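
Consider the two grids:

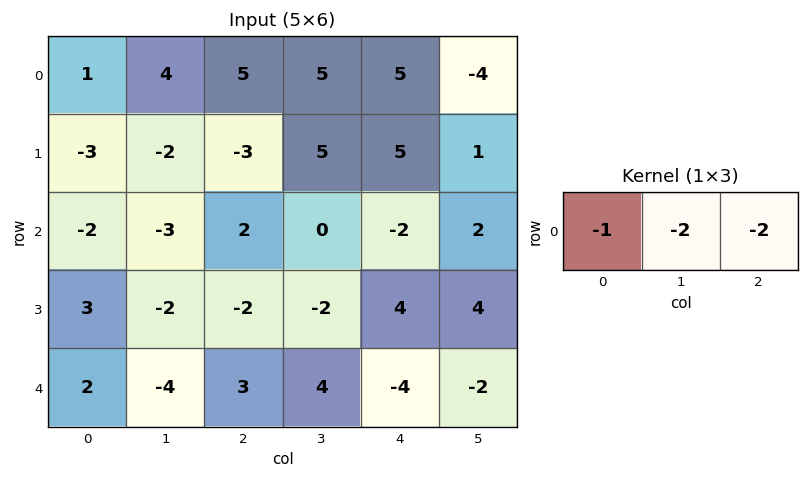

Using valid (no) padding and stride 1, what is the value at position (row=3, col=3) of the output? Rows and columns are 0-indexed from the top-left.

-14

The receptive field on the input at this output position is [-2 4 4]. Elementwise product with the kernel and sum: -2·-1 + 4·-2 + 4·-2.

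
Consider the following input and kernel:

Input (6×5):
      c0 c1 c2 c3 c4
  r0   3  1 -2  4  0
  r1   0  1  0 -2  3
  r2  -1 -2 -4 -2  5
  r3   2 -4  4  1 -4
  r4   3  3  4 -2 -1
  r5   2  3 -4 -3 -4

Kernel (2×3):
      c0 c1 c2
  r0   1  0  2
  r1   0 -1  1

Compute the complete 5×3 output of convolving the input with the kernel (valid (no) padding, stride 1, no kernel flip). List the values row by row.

-2 7 3
-2 -1 13
-1 -9 1
11 -8 -3
4 0 1

Output[0,0]: The receptive field on the input at this output position is [3 1 -2 / 0 1 0]. Elementwise product with the kernel and sum: 3·1 + -2·2 + 1·-1 + 0·1.
Output[0,1]: The receptive field on the input at this output position is [1 -2 4 / 1 0 -2]. Elementwise product with the kernel and sum: 1·1 + 4·2 + 0·-1 + -2·1.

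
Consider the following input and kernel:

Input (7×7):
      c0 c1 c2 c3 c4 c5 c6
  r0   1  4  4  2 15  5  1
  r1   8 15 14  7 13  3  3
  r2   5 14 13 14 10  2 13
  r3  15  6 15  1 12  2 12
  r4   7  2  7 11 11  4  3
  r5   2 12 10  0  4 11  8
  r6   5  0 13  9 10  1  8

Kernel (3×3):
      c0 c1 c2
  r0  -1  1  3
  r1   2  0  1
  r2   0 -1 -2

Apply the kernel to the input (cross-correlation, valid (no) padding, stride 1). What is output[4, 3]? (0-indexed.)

The receptive field on the input at this output position is [11 11 4 / 0 4 11 / 9 10 1]. Elementwise product with the kernel and sum: 11·-1 + 11·1 + 4·3 + 0·2 + 11·1 + 10·-1 + 1·-2.

11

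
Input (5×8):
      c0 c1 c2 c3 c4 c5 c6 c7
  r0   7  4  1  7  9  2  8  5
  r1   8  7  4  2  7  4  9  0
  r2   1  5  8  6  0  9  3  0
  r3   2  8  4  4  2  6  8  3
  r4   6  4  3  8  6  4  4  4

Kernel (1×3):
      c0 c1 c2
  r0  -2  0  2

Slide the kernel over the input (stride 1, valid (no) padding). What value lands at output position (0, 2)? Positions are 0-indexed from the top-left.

16

The receptive field on the input at this output position is [1 7 9]. Elementwise product with the kernel and sum: 1·-2 + 9·2.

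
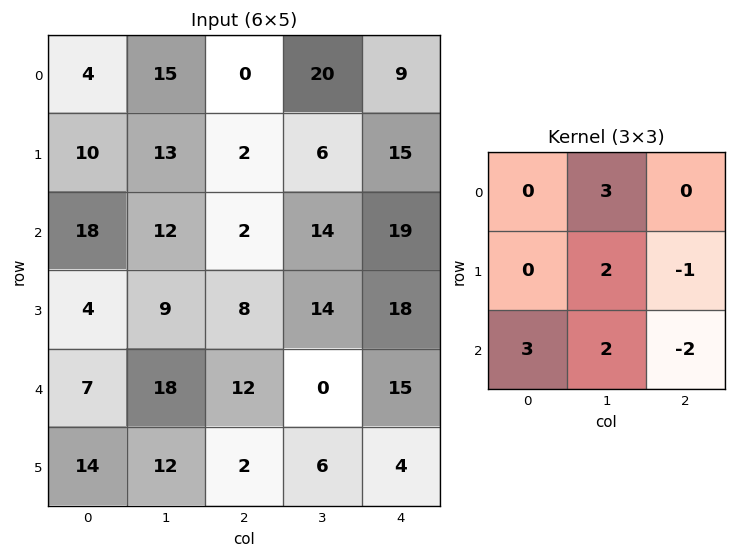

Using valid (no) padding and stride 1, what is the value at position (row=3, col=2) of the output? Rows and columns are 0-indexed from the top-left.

The receptive field on the input at this output position is [8 14 18 / 12 0 15 / 2 6 4]. Elementwise product with the kernel and sum: 14·3 + 0·2 + 15·-1 + 2·3 + 6·2 + 4·-2.

37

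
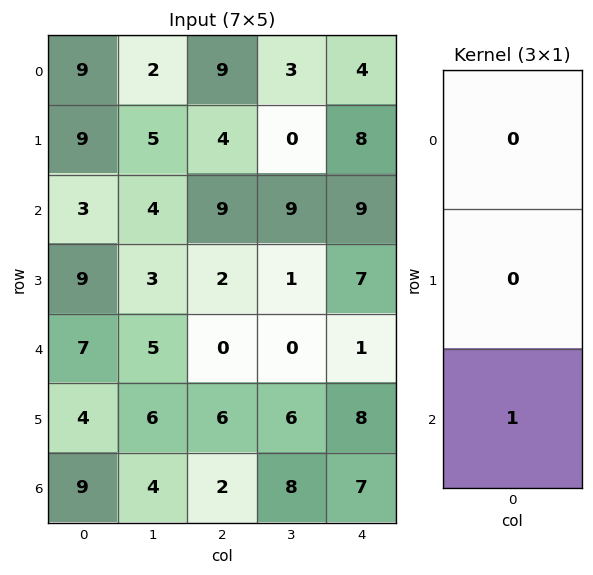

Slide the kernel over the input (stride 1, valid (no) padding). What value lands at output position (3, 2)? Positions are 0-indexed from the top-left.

The receptive field on the input at this output position is [2 / 0 / 6]. Elementwise product with the kernel and sum: 6·1.

6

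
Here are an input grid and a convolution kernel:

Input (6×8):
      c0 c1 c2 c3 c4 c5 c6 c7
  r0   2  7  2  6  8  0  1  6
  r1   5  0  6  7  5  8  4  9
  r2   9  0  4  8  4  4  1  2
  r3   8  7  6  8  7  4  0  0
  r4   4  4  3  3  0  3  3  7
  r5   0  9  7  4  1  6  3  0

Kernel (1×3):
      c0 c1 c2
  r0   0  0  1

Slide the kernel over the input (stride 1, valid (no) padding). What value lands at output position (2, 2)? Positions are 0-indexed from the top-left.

The receptive field on the input at this output position is [4 8 4]. Elementwise product with the kernel and sum: 4·1.

4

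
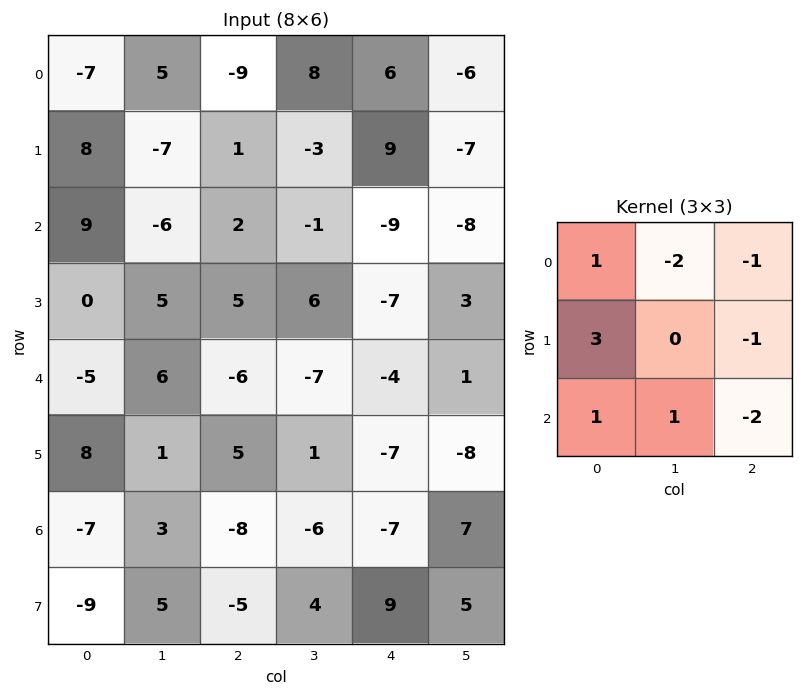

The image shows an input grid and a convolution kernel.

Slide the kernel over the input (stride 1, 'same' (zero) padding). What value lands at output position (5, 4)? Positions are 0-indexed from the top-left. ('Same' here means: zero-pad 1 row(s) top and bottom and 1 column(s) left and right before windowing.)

-16

The receptive field on the zero-padded input at this output position is [-7 -4 1 / 1 -7 -8 / -6 -7 7]. Elementwise product with the kernel and sum: -7·1 + -4·-2 + 1·-1 + 1·3 + -8·-1 + -6·1 + -7·1 + 7·-2.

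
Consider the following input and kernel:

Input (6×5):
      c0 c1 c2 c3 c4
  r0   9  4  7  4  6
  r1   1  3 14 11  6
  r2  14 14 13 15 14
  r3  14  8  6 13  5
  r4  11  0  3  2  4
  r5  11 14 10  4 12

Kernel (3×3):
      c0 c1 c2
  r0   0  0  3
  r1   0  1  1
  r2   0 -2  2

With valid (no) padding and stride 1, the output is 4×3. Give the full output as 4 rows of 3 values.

Output[0,0]: The receptive field on the input at this output position is [9 4 7 / 1 3 14 / 14 14 13]. Elementwise product with the kernel and sum: 7·3 + 3·1 + 14·1 + 14·-2 + 13·2.
Output[0,1]: The receptive field on the input at this output position is [4 7 4 / 3 14 11 / 14 13 15]. Elementwise product with the kernel and sum: 4·3 + 14·1 + 11·1 + 13·-2 + 15·2.

36 41 33
65 75 31
59 62 64
13 32 37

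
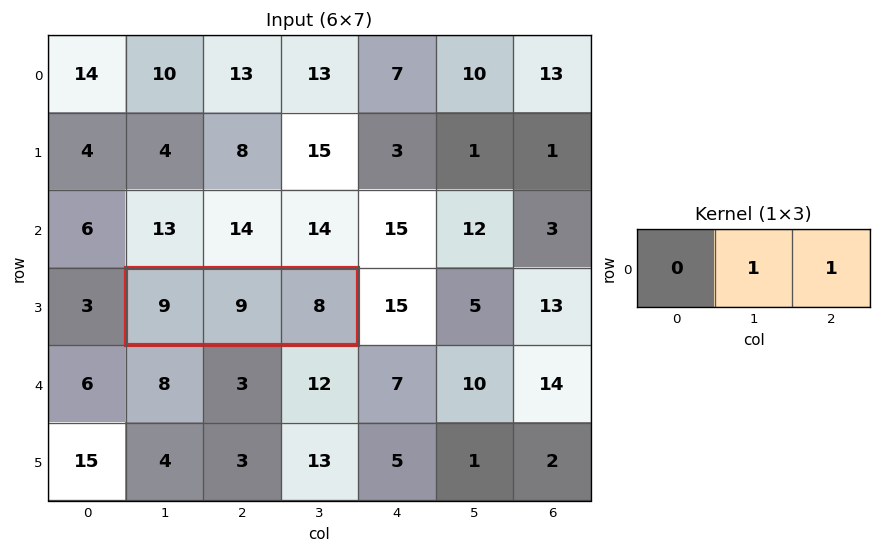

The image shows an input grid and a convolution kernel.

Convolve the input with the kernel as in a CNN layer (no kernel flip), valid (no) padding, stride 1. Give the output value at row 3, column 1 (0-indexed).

17

The receptive field on the input at this output position is [9 9 8]. Elementwise product with the kernel and sum: 9·1 + 8·1.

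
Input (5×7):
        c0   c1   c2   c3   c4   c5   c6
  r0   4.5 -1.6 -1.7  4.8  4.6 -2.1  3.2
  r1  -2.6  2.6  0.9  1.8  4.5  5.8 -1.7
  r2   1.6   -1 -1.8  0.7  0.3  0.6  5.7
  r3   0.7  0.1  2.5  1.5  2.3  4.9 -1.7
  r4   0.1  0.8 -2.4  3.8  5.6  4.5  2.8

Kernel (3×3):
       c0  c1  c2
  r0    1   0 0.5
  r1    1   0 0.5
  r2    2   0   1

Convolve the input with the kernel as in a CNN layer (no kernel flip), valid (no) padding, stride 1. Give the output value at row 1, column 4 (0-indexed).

The receptive field on the input at this output position is [4.5 5.8 -1.7 / 0.3 0.6 5.7 / 2.3 4.9 -1.7]. Elementwise product with the kernel and sum: 4.5·1 + -1.7·0.5 + 0.3·1 + 5.7·0.5 + 2.3·2 + -1.7·1.

9.7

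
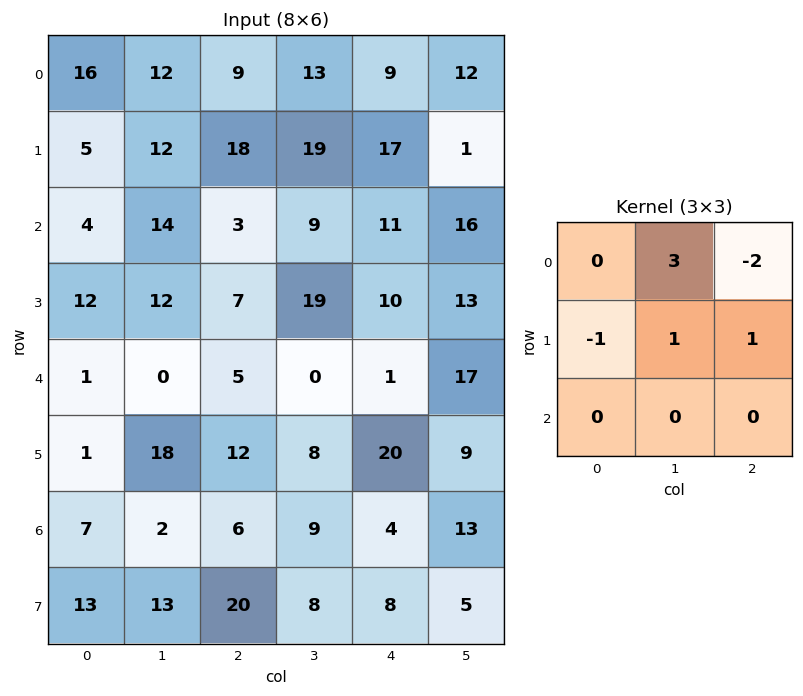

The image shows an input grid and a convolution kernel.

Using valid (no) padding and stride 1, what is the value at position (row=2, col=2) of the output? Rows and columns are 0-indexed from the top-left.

The receptive field on the input at this output position is [3 9 11 / 7 19 10 / 5 0 1]. Elementwise product with the kernel and sum: 9·3 + 11·-2 + 7·-1 + 19·1 + 10·1.

27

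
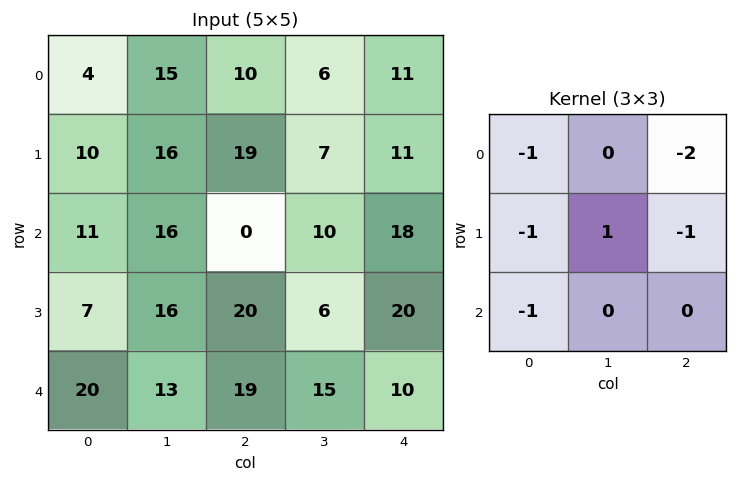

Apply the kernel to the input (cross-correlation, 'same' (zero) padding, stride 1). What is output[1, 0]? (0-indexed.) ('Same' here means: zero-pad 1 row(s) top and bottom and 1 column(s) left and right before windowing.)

The receptive field on the zero-padded input at this output position is [0 4 15 / 0 10 16 / 0 11 16]. Elementwise product with the kernel and sum: 0·-1 + 15·-2 + 0·-1 + 10·1 + 16·-1 + 0·-1.

-36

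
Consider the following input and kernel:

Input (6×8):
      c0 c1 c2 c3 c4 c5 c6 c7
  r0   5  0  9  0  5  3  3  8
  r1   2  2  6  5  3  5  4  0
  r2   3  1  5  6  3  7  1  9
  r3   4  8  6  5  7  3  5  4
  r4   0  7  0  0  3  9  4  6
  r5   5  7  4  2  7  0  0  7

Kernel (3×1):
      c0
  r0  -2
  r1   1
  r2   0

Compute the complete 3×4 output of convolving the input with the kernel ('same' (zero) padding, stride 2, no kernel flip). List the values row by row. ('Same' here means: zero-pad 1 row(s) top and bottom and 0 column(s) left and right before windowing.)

Output[0,0]: The receptive field on the zero-padded input at this output position is [0 / 5 / 2]. Elementwise product with the kernel and sum: 0·-2 + 5·1.

5 9 5 3
-1 -7 -3 -7
-8 -12 -11 -6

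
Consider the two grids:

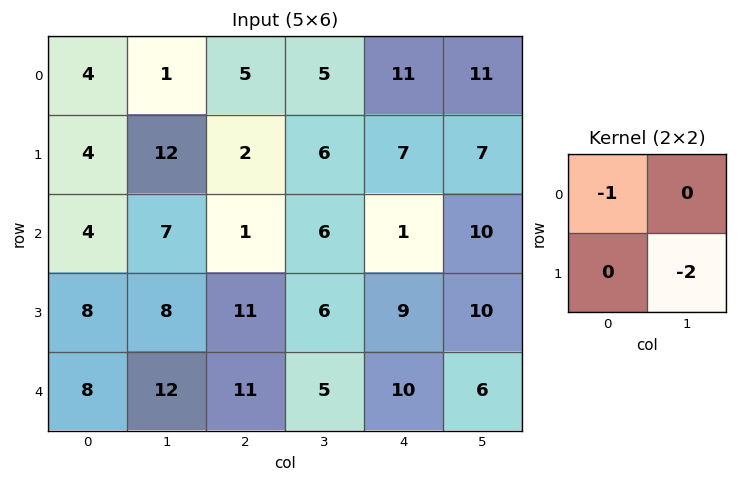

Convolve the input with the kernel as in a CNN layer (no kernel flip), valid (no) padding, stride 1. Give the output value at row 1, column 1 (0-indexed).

-14

The receptive field on the input at this output position is [12 2 / 7 1]. Elementwise product with the kernel and sum: 12·-1 + 1·-2.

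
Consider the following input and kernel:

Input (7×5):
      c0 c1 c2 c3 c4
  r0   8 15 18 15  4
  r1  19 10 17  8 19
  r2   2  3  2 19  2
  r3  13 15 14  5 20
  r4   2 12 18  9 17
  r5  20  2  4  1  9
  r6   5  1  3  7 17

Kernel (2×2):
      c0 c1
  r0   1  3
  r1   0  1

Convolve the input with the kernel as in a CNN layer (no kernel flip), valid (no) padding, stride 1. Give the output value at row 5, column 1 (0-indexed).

The receptive field on the input at this output position is [2 4 / 1 3]. Elementwise product with the kernel and sum: 2·1 + 4·3 + 3·1.

17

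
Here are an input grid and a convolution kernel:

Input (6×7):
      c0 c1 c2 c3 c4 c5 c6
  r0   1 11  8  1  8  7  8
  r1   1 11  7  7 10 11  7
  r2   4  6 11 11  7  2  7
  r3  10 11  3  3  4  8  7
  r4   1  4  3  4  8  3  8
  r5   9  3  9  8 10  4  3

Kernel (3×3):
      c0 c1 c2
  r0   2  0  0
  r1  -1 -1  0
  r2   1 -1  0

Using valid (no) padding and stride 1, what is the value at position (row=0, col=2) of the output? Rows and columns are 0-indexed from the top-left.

2

The receptive field on the input at this output position is [8 1 8 / 7 7 10 / 11 11 7]. Elementwise product with the kernel and sum: 8·2 + 7·-1 + 7·-1 + 11·1 + 11·-1.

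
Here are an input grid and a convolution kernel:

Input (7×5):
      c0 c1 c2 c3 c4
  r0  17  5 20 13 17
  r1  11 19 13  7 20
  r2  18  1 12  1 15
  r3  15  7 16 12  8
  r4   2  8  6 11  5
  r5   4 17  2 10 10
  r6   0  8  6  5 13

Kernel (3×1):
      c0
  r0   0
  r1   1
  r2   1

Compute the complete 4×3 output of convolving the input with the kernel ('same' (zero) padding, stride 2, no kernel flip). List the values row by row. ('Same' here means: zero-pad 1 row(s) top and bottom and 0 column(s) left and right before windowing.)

Output[0,0]: The receptive field on the zero-padded input at this output position is [0 / 17 / 11]. Elementwise product with the kernel and sum: 17·1 + 11·1.
Output[0,1]: The receptive field on the zero-padded input at this output position is [0 / 20 / 13]. Elementwise product with the kernel and sum: 20·1 + 13·1.

28 33 37
33 28 23
6 8 15
0 6 13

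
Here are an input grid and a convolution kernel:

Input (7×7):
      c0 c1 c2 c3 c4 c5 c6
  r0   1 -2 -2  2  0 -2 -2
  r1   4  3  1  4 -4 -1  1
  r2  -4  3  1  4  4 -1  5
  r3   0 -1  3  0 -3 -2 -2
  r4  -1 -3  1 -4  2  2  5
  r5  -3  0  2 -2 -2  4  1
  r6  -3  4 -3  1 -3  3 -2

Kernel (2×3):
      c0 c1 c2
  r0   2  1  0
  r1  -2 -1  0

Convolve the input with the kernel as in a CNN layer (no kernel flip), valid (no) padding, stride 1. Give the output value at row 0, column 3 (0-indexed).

0

The receptive field on the input at this output position is [2 0 -2 / 4 -4 -1]. Elementwise product with the kernel and sum: 2·2 + 0·1 + 4·-2 + -4·-1.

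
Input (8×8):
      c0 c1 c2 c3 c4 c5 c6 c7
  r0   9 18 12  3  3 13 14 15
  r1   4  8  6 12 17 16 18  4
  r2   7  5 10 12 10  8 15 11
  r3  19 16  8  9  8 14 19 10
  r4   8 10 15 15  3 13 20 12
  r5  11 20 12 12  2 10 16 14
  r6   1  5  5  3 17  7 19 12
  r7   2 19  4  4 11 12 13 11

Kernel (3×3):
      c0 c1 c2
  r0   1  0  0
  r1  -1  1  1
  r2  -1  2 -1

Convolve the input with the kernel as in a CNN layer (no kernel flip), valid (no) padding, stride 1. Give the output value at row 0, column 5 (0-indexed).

The receptive field on the input at this output position is [13 14 15 / 16 18 4 / 8 15 11]. Elementwise product with the kernel and sum: 13·1 + 16·-1 + 18·1 + 4·1 + 8·-1 + 15·2 + 11·-1.

30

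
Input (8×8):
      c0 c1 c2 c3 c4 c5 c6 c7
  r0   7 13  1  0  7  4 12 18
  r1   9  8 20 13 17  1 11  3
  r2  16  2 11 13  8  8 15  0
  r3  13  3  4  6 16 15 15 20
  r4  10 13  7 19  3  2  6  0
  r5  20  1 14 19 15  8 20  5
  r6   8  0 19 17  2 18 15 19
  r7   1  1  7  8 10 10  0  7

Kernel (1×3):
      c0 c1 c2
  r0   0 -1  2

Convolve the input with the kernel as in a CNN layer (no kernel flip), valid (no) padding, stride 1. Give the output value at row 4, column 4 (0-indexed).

10

The receptive field on the input at this output position is [3 2 6]. Elementwise product with the kernel and sum: 2·-1 + 6·2.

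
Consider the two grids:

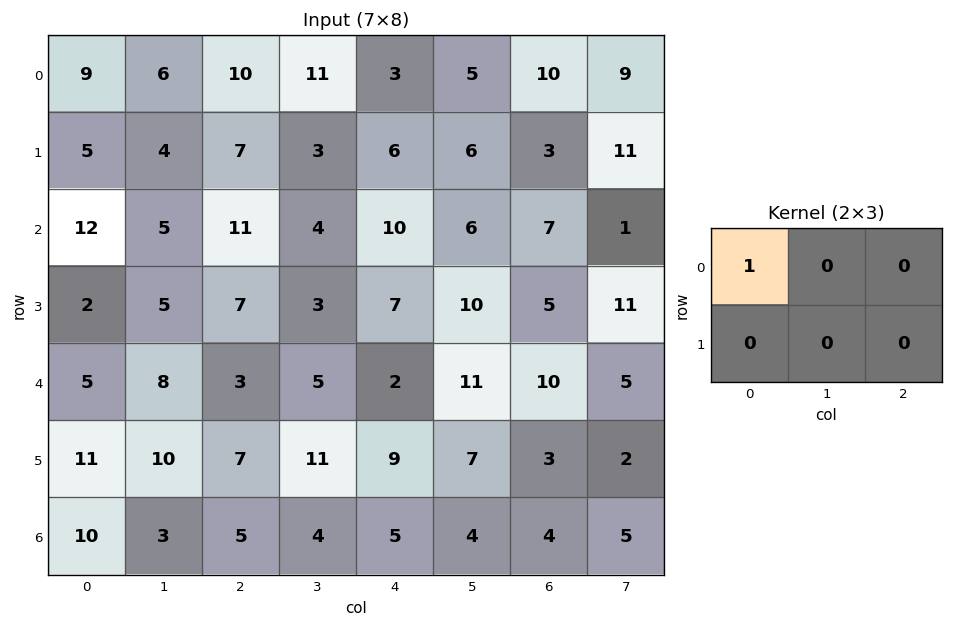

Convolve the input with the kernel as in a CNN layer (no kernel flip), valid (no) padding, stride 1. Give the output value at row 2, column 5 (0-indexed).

6

The receptive field on the input at this output position is [6 7 1 / 10 5 11]. Elementwise product with the kernel and sum: 6·1.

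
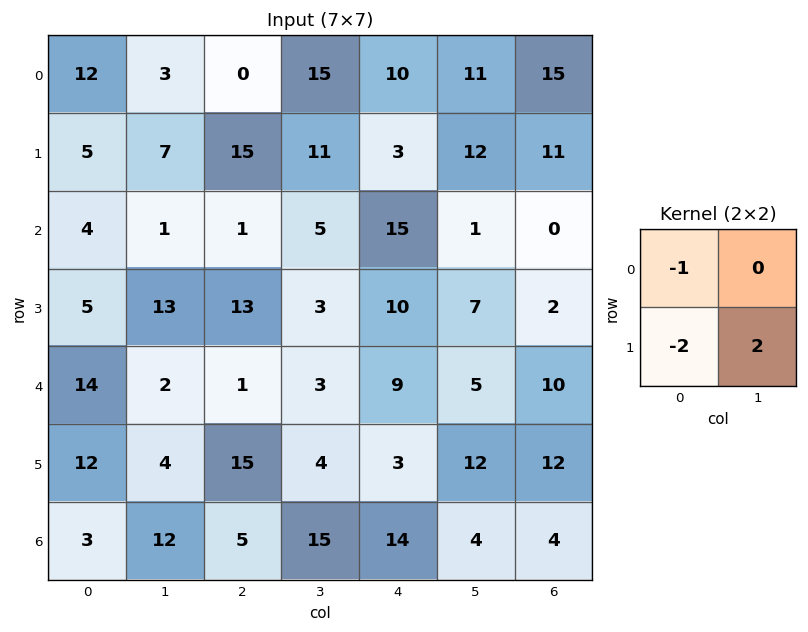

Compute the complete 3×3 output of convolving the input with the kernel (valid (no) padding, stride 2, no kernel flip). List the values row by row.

Output[0,0]: The receptive field on the input at this output position is [12 3 / 5 7]. Elementwise product with the kernel and sum: 12·-1 + 5·-2 + 7·2.
Output[0,1]: The receptive field on the input at this output position is [0 15 / 15 11]. Elementwise product with the kernel and sum: 0·-1 + 15·-2 + 11·2.

-8 -8 8
12 -21 -21
-30 -23 9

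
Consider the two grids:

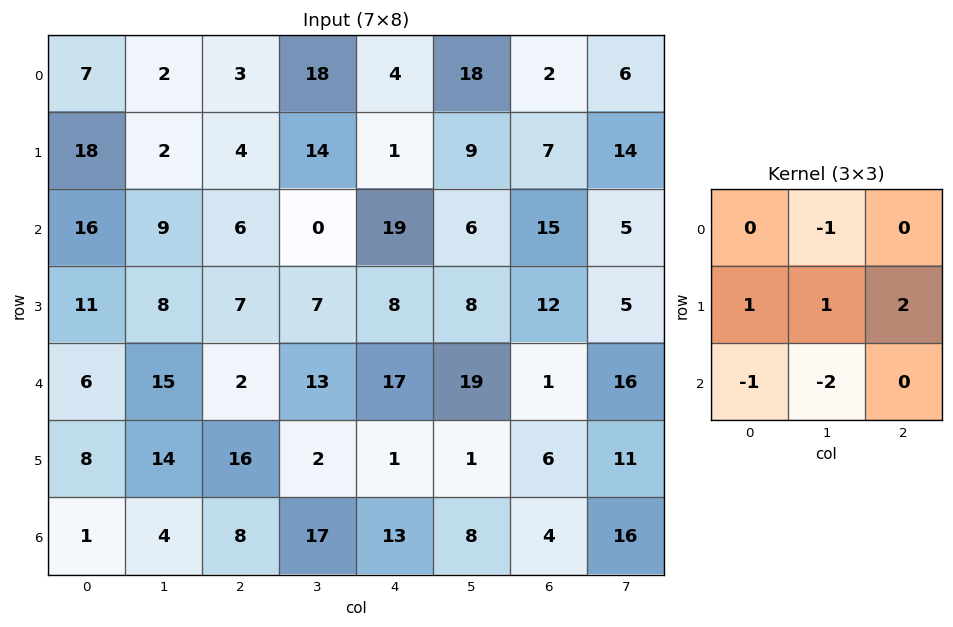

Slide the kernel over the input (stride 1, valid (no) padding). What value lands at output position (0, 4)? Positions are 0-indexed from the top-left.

-25

The receptive field on the input at this output position is [4 18 2 / 1 9 7 / 19 6 15]. Elementwise product with the kernel and sum: 18·-1 + 1·1 + 9·1 + 7·2 + 19·-1 + 6·-2.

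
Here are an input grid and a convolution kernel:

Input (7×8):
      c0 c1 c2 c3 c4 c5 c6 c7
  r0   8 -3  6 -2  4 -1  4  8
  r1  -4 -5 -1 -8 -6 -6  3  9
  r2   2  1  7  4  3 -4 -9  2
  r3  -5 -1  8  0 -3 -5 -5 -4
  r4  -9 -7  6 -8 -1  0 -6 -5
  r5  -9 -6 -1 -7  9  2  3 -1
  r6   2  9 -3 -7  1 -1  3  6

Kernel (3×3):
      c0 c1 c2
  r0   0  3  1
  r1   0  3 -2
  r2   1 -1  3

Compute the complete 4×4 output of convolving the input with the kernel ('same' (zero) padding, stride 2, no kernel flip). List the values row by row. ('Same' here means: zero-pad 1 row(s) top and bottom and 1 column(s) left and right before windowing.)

Output[0,0]: The receptive field on the zero-padded input at this output position is [0 0 0 / 0 8 -3 / 0 -4 -5]. Elementwise product with the kernel and sum: 0·3 + 0·1 + 8·3 + -3·-2 + 0·1 + -4·-1 + -5·3.
Output[0,1]: The receptive field on the zero-padded input at this output position is [0 0 0 / -3 6 -2 / -5 -1 -8]. Elementwise product with the kernel and sum: 0·3 + 0·1 + 6·3 + -2·-2 + -5·1 + -1·-1 + -8·3.

19 -6 -6 14
-11 -7 -19 -25
-38 32 -27 -31
-45 -5 34 5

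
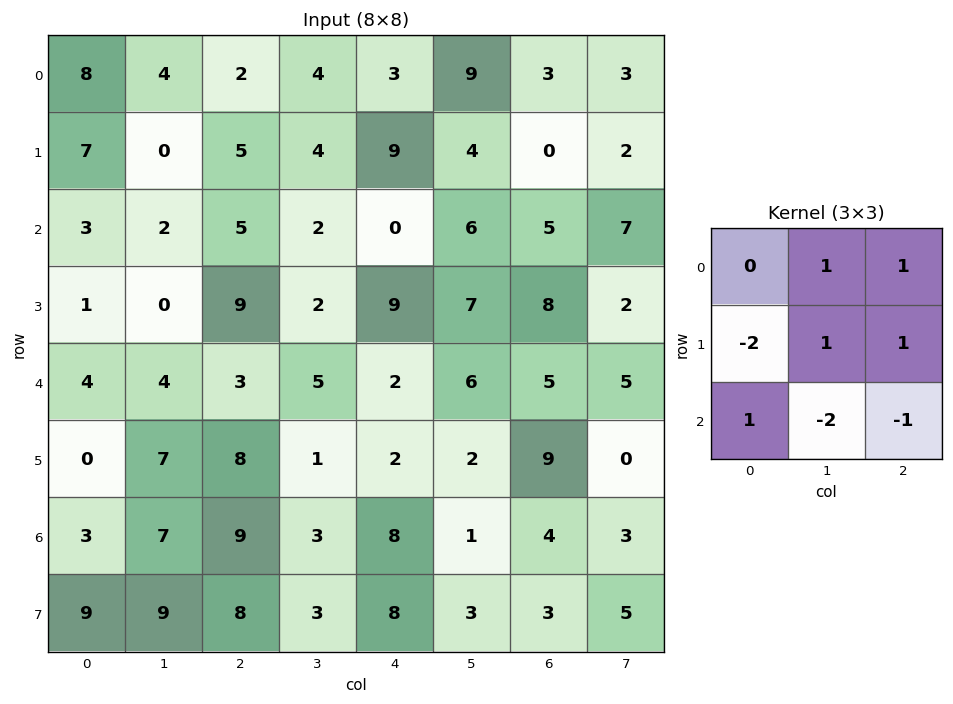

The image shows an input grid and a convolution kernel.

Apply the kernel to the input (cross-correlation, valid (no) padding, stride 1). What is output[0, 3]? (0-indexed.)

The receptive field on the input at this output position is [4 3 9 / 4 9 4 / 2 0 6]. Elementwise product with the kernel and sum: 3·1 + 9·1 + 4·-2 + 9·1 + 4·1 + 2·1 + 0·-2 + 6·-1.

13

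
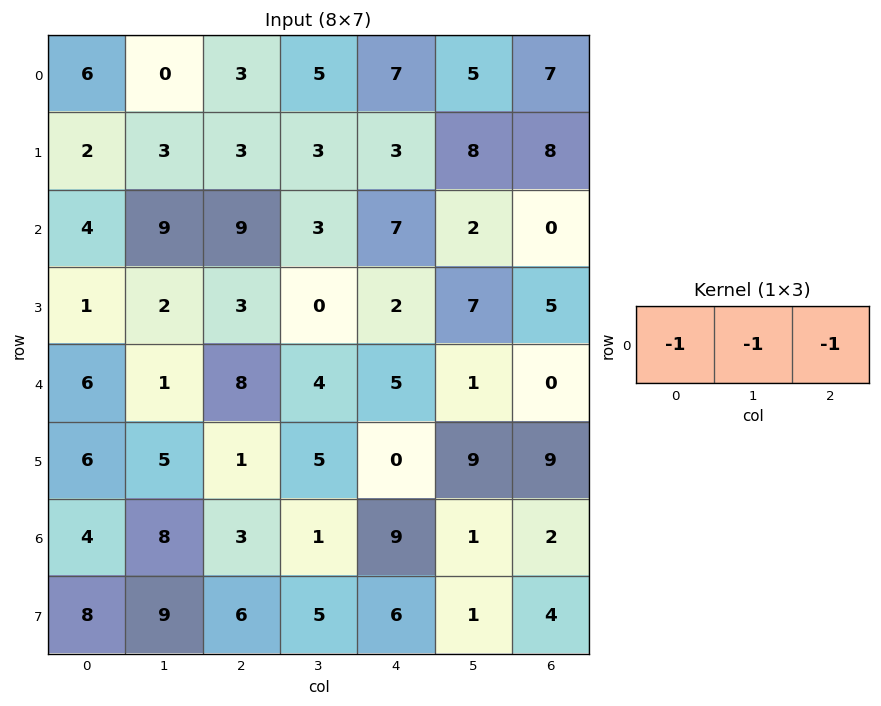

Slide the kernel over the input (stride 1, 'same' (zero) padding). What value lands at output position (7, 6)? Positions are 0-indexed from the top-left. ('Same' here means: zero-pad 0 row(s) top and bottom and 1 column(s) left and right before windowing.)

-5

The receptive field on the zero-padded input at this output position is [1 4 0]. Elementwise product with the kernel and sum: 1·-1 + 4·-1 + 0·-1.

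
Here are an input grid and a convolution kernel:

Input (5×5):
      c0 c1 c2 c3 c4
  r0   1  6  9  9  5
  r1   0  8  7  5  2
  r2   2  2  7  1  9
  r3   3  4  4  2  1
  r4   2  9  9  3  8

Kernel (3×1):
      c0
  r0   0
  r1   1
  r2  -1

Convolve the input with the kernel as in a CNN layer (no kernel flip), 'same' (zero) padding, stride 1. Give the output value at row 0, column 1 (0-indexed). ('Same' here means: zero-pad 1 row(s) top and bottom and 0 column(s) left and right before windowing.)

The receptive field on the zero-padded input at this output position is [0 / 6 / 8]. Elementwise product with the kernel and sum: 6·1 + 8·-1.

-2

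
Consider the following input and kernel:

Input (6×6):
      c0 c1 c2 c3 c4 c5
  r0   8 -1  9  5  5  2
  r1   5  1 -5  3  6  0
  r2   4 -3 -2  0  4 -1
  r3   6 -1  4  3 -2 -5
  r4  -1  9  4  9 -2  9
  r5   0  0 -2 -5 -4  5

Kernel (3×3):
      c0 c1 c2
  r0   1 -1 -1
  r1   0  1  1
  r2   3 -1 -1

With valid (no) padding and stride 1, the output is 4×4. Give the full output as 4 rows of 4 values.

13 -24 -2 1
19 -9 1 16
-4 20 0 10
18 12 13 1

Output[0,0]: The receptive field on the input at this output position is [8 -1 9 / 5 1 -5 / 4 -3 -2]. Elementwise product with the kernel and sum: 8·1 + -1·-1 + 9·-1 + 1·1 + -5·1 + 4·3 + -3·-1 + -2·-1.
Output[0,1]: The receptive field on the input at this output position is [-1 9 5 / 1 -5 3 / -3 -2 0]. Elementwise product with the kernel and sum: -1·1 + 9·-1 + 5·-1 + -5·1 + 3·1 + -3·3 + -2·-1 + 0·-1.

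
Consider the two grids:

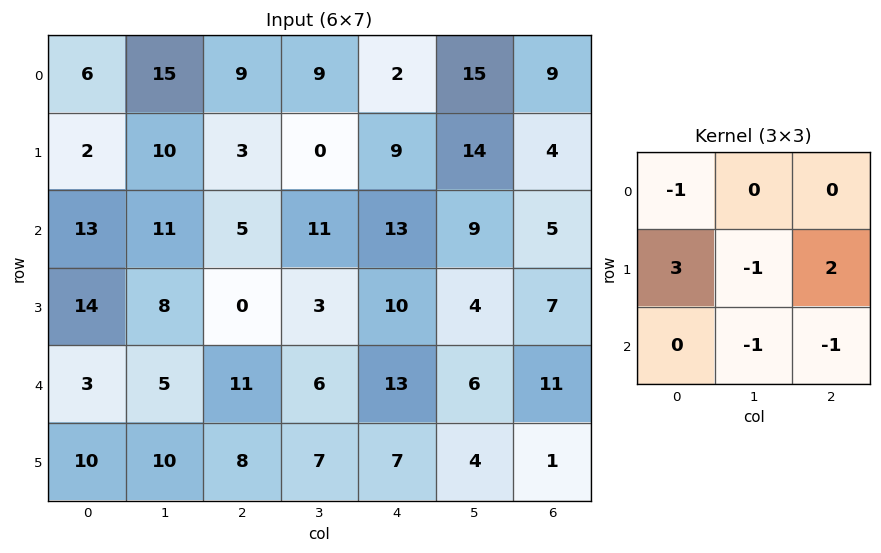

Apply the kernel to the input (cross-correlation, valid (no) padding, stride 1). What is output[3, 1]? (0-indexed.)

-7

The receptive field on the input at this output position is [8 0 3 / 5 11 6 / 10 8 7]. Elementwise product with the kernel and sum: 8·-1 + 5·3 + 11·-1 + 6·2 + 8·-1 + 7·-1.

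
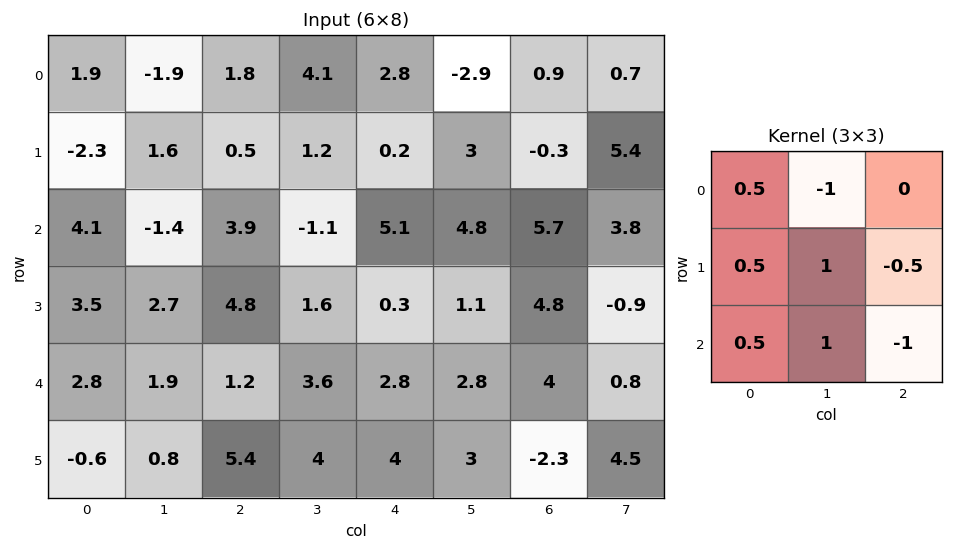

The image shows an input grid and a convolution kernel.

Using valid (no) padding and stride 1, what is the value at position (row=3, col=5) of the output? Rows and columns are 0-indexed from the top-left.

The receptive field on the input at this output position is [1.1 4.8 -0.9 / 2.8 4 0.8 / 3 -2.3 4.5]. Elementwise product with the kernel and sum: 1.1·0.5 + 4.8·-1 + 2.8·0.5 + 4·1 + 0.8·-0.5 + 3·0.5 + -2.3·1 + 4.5·-1.

-4.55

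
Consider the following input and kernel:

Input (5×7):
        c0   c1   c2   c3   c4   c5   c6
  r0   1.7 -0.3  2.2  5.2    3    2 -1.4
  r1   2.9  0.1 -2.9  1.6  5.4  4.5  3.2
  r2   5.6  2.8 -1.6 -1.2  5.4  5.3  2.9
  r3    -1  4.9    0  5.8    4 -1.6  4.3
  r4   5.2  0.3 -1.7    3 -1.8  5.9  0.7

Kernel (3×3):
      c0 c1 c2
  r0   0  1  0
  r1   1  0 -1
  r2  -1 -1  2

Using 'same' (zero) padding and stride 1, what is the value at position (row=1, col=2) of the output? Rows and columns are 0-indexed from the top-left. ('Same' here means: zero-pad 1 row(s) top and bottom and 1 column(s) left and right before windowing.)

The receptive field on the zero-padded input at this output position is [-0.3 2.2 5.2 / 0.1 -2.9 1.6 / 2.8 -1.6 -1.2]. Elementwise product with the kernel and sum: 2.2·1 + 0.1·1 + 1.6·-1 + 2.8·-1 + -1.6·-1 + -1.2·2.

-2.9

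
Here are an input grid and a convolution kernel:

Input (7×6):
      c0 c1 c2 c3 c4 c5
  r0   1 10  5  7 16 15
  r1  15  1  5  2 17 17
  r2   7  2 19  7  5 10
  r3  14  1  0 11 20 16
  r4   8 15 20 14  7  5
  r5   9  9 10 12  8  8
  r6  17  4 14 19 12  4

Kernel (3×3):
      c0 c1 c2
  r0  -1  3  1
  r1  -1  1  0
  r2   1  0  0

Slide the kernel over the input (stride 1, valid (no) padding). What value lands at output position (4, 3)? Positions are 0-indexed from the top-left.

27

The receptive field on the input at this output position is [14 7 5 / 12 8 8 / 19 12 4]. Elementwise product with the kernel and sum: 14·-1 + 7·3 + 5·1 + 12·-1 + 8·1 + 19·1.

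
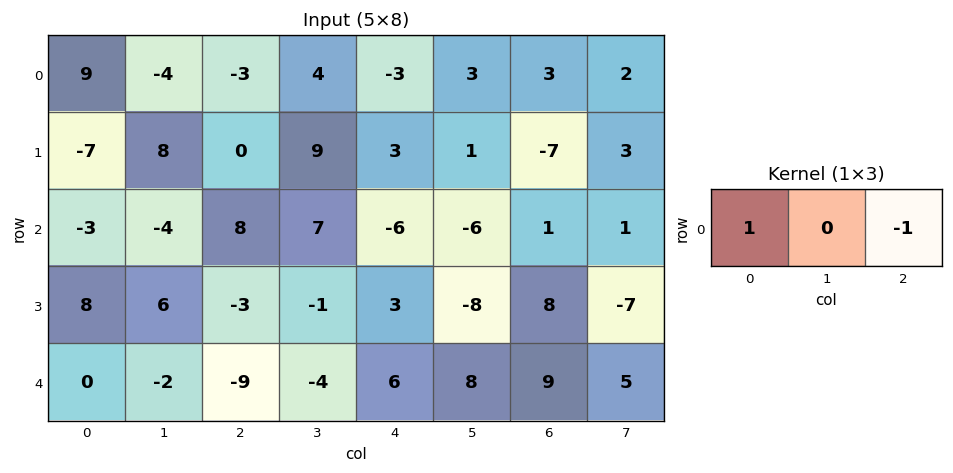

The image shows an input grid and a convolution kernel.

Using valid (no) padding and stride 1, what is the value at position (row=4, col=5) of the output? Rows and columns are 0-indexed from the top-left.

The receptive field on the input at this output position is [8 9 5]. Elementwise product with the kernel and sum: 8·1 + 5·-1.

3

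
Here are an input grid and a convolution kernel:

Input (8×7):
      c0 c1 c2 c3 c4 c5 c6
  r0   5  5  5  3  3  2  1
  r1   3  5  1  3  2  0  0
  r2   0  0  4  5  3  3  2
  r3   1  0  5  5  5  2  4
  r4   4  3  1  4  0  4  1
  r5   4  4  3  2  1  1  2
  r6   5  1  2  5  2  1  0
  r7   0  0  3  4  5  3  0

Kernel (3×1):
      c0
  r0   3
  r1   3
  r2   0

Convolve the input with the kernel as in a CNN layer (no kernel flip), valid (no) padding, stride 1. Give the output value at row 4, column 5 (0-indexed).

The receptive field on the input at this output position is [4 / 1 / 1]. Elementwise product with the kernel and sum: 4·3 + 1·3.

15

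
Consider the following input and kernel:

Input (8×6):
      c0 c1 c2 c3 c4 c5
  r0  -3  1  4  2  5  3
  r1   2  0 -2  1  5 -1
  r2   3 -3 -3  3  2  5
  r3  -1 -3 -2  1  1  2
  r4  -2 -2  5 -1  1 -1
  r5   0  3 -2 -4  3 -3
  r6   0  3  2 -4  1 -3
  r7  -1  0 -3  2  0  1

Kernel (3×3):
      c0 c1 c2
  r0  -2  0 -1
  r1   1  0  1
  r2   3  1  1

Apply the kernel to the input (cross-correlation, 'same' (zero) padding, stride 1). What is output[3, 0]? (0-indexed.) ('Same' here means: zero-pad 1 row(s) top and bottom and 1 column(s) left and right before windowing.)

-4

The receptive field on the zero-padded input at this output position is [0 3 -3 / 0 -1 -3 / 0 -2 -2]. Elementwise product with the kernel and sum: 0·-2 + -3·-1 + 0·1 + -3·1 + 0·3 + -2·1 + -2·1.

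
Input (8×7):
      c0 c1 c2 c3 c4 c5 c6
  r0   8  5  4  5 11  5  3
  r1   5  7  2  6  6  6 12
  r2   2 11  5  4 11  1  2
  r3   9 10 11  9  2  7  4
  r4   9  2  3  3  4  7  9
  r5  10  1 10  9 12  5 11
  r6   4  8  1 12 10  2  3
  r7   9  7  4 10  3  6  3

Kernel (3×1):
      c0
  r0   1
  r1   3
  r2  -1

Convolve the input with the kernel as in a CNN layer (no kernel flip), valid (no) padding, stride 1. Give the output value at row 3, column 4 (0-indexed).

The receptive field on the input at this output position is [2 / 4 / 12]. Elementwise product with the kernel and sum: 2·1 + 4·3 + 12·-1.

2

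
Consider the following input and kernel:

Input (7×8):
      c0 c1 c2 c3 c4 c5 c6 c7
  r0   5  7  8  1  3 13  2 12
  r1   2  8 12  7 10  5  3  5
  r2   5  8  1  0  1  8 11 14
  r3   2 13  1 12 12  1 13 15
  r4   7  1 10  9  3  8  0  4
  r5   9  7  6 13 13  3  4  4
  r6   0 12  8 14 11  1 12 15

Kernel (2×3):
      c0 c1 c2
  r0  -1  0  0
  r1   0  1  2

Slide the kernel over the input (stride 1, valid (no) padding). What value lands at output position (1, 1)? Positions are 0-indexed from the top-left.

-7

The receptive field on the input at this output position is [8 12 7 / 8 1 0]. Elementwise product with the kernel and sum: 8·-1 + 1·1 + 0·2.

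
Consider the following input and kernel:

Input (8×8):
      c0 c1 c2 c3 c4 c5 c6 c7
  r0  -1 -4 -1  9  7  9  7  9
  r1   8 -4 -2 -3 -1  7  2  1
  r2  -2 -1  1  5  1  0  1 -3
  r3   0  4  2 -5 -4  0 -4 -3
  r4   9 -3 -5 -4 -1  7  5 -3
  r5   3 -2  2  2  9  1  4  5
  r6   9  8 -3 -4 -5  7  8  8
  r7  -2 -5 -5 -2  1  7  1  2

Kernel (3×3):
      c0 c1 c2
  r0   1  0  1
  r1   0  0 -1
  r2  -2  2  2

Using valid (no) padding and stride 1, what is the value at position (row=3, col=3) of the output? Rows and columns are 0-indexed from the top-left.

The receptive field on the input at this output position is [-5 -4 0 / -4 -1 7 / 2 9 1]. Elementwise product with the kernel and sum: -5·1 + 0·1 + 7·-1 + 2·-2 + 9·2 + 1·2.

4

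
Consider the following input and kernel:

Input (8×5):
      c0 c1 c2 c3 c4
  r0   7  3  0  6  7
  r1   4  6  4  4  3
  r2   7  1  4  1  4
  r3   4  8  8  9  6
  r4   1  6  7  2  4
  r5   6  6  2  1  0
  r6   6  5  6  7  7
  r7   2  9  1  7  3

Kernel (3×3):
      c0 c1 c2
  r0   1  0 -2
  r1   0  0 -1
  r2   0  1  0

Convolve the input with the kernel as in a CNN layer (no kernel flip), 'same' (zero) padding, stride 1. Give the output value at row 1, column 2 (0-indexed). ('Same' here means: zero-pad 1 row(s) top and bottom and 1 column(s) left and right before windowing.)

-9

The receptive field on the zero-padded input at this output position is [3 0 6 / 6 4 4 / 1 4 1]. Elementwise product with the kernel and sum: 3·1 + 6·-2 + 4·-1 + 4·1.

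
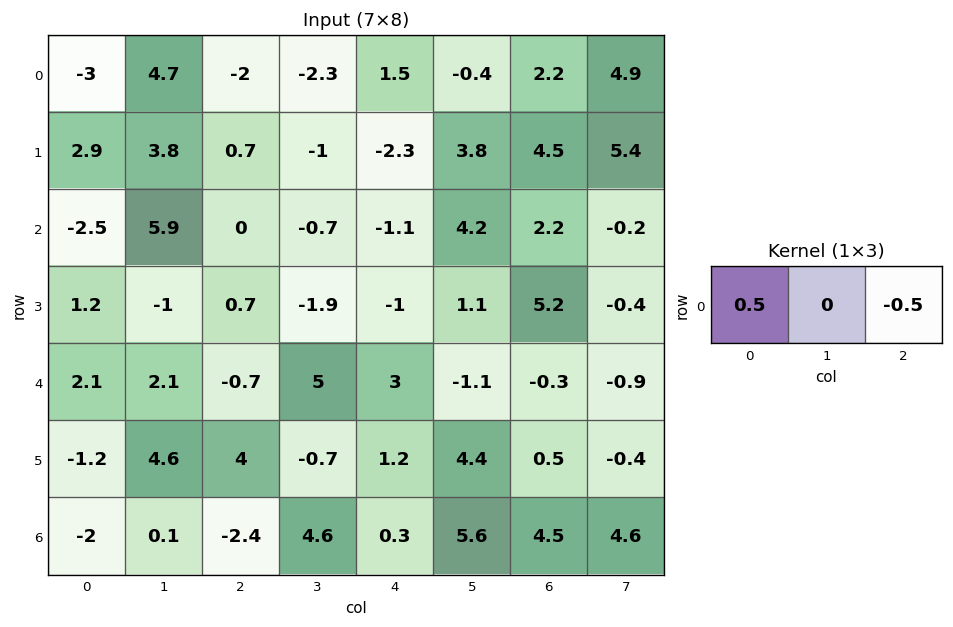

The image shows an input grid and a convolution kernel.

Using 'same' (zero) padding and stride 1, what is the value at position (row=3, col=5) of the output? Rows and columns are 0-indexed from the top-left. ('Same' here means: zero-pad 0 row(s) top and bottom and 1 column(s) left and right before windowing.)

-3.1

The receptive field on the zero-padded input at this output position is [-1 1.1 5.2]. Elementwise product with the kernel and sum: -1·0.5 + 5.2·-0.5.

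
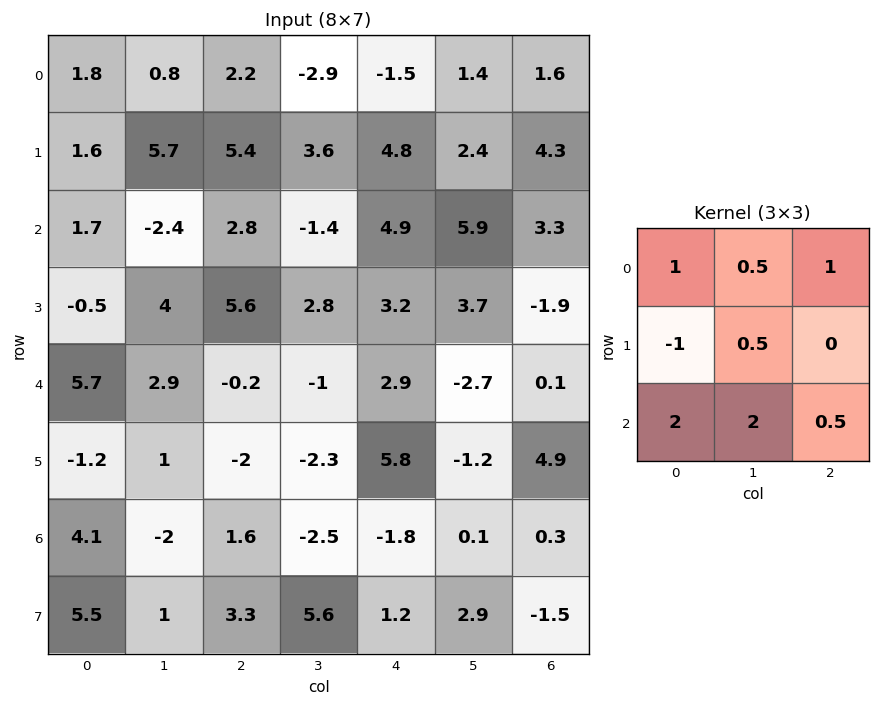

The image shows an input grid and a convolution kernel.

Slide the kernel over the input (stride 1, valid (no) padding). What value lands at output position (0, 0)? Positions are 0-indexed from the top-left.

The receptive field on the input at this output position is [1.8 0.8 2.2 / 1.6 5.7 5.4 / 1.7 -2.4 2.8]. Elementwise product with the kernel and sum: 1.8·1 + 0.8·0.5 + 2.2·1 + 1.6·-1 + 5.7·0.5 + 1.7·2 + -2.4·2 + 2.8·0.5.

5.65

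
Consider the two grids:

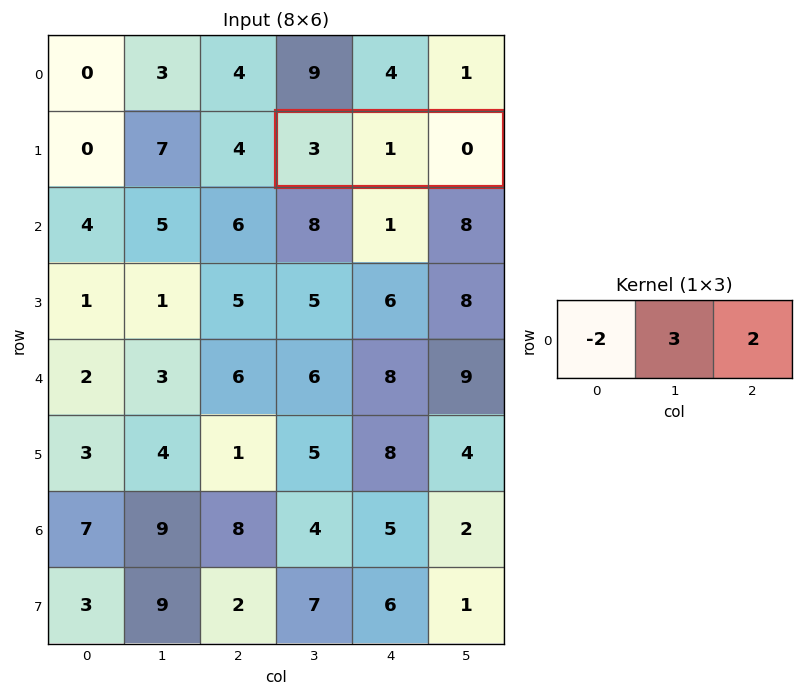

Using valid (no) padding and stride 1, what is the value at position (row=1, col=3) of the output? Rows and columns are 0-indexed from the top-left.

The receptive field on the input at this output position is [3 1 0]. Elementwise product with the kernel and sum: 3·-2 + 1·3 + 0·2.

-3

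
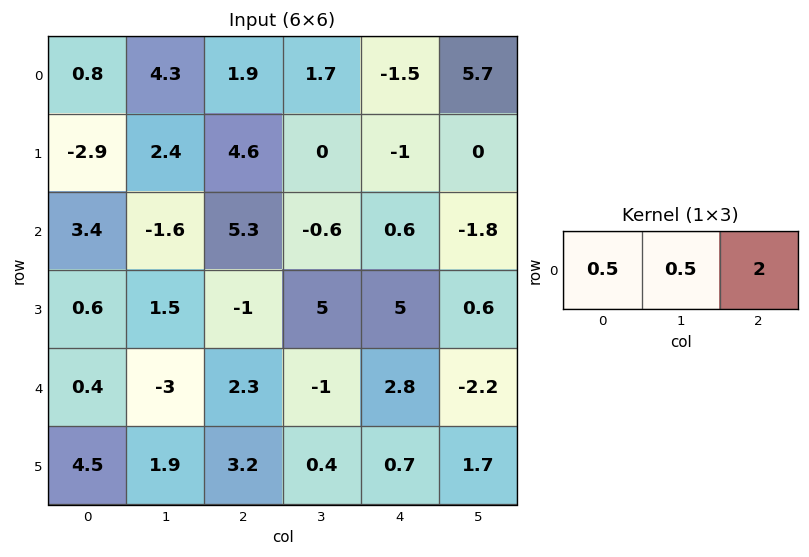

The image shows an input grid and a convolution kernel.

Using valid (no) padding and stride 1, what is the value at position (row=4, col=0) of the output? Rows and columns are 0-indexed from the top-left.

3.3

The receptive field on the input at this output position is [0.4 -3 2.3]. Elementwise product with the kernel and sum: 0.4·0.5 + -3·0.5 + 2.3·2.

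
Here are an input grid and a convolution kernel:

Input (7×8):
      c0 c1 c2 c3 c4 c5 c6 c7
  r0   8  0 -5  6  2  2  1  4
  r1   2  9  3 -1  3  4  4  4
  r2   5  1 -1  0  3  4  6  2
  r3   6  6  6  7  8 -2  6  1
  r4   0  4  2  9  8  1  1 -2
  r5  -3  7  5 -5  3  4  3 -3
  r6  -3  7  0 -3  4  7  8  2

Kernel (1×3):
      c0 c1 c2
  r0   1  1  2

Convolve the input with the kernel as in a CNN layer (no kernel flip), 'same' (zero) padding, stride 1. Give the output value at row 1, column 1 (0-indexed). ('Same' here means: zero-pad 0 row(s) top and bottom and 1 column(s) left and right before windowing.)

The receptive field on the zero-padded input at this output position is [2 9 3]. Elementwise product with the kernel and sum: 2·1 + 9·1 + 3·2.

17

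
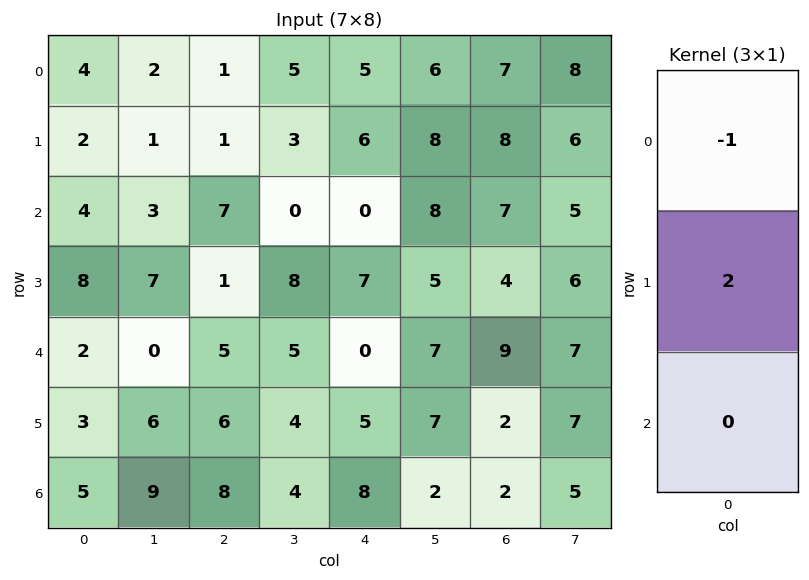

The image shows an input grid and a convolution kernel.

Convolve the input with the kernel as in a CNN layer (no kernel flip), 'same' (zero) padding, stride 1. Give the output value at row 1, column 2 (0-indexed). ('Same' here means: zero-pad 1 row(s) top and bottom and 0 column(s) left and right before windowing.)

The receptive field on the zero-padded input at this output position is [1 / 1 / 7]. Elementwise product with the kernel and sum: 1·-1 + 1·2.

1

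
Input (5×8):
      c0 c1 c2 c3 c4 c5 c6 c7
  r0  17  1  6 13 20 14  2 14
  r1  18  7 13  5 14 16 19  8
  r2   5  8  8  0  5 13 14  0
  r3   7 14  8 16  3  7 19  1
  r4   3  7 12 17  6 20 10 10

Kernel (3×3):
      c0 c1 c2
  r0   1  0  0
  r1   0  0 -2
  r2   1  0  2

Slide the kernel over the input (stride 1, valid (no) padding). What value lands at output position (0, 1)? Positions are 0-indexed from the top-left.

The receptive field on the input at this output position is [1 6 13 / 7 13 5 / 8 8 0]. Elementwise product with the kernel and sum: 1·1 + 5·-2 + 8·1 + 0·2.

-1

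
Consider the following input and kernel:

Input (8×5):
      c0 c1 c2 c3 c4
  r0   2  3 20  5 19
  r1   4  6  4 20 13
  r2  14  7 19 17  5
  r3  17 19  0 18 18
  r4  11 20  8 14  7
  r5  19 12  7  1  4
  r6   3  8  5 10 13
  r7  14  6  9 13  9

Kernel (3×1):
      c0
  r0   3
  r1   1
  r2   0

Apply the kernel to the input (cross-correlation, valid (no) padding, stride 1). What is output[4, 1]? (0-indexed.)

The receptive field on the input at this output position is [20 / 12 / 8]. Elementwise product with the kernel and sum: 20·3 + 12·1.

72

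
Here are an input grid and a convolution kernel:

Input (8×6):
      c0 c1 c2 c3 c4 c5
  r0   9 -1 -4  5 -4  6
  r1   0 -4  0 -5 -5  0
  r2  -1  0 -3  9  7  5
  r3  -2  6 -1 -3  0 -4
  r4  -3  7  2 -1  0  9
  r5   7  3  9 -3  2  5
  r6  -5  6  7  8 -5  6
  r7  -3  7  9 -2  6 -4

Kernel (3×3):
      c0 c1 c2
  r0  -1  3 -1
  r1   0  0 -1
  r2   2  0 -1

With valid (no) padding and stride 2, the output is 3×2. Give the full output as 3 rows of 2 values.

-7 15
-3 27
-4 12

Output[0,0]: The receptive field on the input at this output position is [9 -1 -4 / 0 -4 0 / -1 0 -3]. Elementwise product with the kernel and sum: 9·-1 + -1·3 + -4·-1 + 0·-1 + -1·2 + -3·-1.
Output[0,1]: The receptive field on the input at this output position is [-4 5 -4 / 0 -5 -5 / -3 9 7]. Elementwise product with the kernel and sum: -4·-1 + 5·3 + -4·-1 + -5·-1 + -3·2 + 7·-1.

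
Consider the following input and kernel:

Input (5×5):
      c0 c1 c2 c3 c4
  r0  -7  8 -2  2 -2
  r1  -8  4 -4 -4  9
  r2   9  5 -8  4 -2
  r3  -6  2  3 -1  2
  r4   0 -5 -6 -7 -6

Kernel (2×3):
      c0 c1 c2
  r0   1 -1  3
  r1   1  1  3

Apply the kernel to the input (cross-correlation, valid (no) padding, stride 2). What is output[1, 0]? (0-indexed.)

-15

The receptive field on the input at this output position is [9 5 -8 / -6 2 3]. Elementwise product with the kernel and sum: 9·1 + 5·-1 + -8·3 + -6·1 + 2·1 + 3·3.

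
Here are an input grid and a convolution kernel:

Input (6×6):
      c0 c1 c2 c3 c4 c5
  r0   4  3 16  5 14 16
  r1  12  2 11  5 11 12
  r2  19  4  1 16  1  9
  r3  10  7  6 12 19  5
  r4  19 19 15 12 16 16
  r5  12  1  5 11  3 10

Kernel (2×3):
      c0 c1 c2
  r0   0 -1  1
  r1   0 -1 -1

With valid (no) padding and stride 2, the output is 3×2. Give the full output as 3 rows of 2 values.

Output[0,0]: The receptive field on the input at this output position is [4 3 16 / 12 2 11]. Elementwise product with the kernel and sum: 3·-1 + 16·1 + 2·-1 + 11·-1.

0 -7
-16 -46
-10 -10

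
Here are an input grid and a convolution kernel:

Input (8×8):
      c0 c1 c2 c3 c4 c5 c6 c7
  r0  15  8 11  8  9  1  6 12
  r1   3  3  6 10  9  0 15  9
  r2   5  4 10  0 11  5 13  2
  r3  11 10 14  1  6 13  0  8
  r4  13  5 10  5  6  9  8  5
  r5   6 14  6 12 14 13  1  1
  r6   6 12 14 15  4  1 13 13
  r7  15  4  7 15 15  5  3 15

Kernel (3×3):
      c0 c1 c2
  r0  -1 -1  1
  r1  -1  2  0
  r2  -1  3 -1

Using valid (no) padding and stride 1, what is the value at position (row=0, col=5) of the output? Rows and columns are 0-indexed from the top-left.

The receptive field on the input at this output position is [1 6 12 / 0 15 9 / 5 13 2]. Elementwise product with the kernel and sum: 1·-1 + 6·-1 + 12·1 + 0·-1 + 15·2 + 5·-1 + 13·3 + 2·-1.

67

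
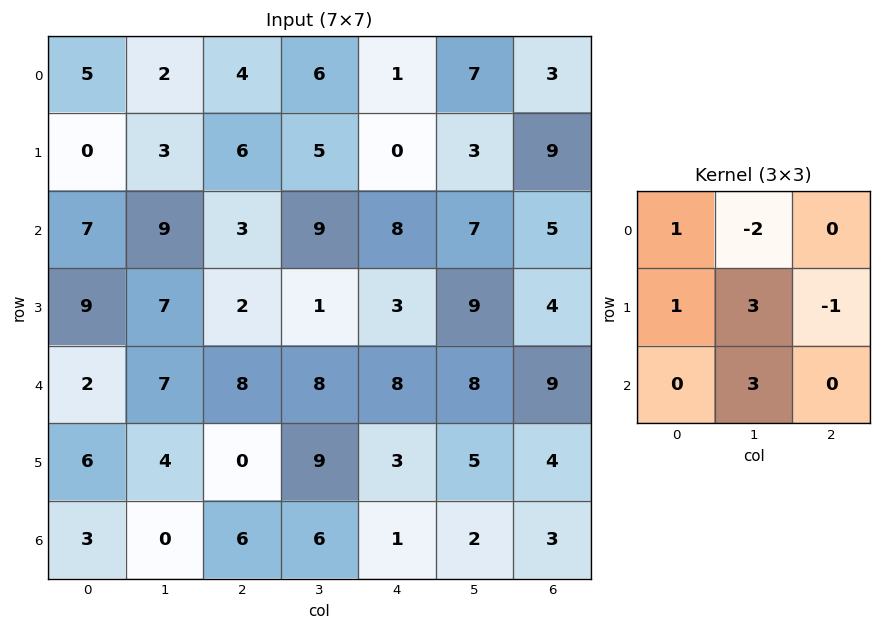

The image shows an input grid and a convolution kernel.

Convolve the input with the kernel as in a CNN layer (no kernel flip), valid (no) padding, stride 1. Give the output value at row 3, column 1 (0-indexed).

The receptive field on the input at this output position is [7 2 1 / 7 8 8 / 4 0 9]. Elementwise product with the kernel and sum: 7·1 + 2·-2 + 7·1 + 8·3 + 8·-1 + 0·3.

26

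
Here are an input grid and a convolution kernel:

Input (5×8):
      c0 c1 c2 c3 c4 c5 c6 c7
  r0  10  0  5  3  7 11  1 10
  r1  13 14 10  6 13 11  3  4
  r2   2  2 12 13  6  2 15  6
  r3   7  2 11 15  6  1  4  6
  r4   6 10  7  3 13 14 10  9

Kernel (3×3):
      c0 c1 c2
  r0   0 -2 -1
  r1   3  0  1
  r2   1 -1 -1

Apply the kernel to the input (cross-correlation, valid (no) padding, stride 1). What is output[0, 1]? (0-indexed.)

12

The receptive field on the input at this output position is [0 5 3 / 14 10 6 / 2 12 13]. Elementwise product with the kernel and sum: 5·-2 + 3·-1 + 14·3 + 6·1 + 2·1 + 12·-1 + 13·-1.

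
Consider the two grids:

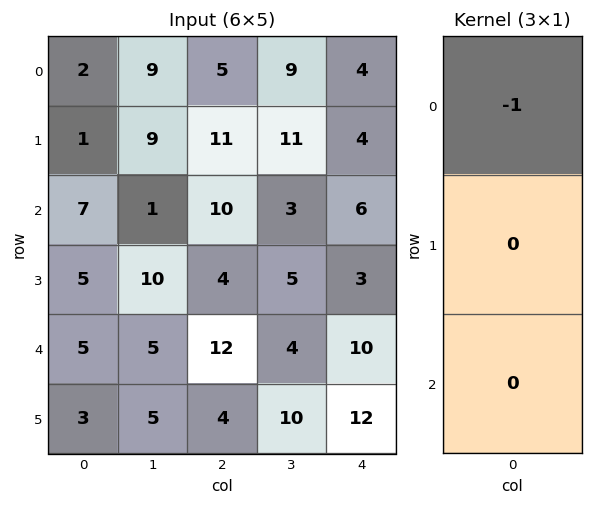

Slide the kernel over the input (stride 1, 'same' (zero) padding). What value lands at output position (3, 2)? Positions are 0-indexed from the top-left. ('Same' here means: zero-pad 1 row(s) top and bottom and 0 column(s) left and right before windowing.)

The receptive field on the zero-padded input at this output position is [10 / 4 / 12]. Elementwise product with the kernel and sum: 10·-1.

-10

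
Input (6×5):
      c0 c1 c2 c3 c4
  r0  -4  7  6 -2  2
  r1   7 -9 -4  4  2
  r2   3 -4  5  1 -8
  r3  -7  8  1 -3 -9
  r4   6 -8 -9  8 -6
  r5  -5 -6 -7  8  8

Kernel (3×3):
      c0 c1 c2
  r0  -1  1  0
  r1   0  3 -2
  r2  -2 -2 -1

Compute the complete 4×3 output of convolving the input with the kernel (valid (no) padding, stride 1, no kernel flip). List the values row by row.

-11 -24 -4
-41 3 40
28 44 13
38 -32 22

Output[0,0]: The receptive field on the input at this output position is [-4 7 6 / 7 -9 -4 / 3 -4 5]. Elementwise product with the kernel and sum: -4·-1 + 7·1 + -9·3 + -4·-2 + 3·-2 + -4·-2 + 5·-1.
Output[0,1]: The receptive field on the input at this output position is [7 6 -2 / -9 -4 4 / -4 5 1]. Elementwise product with the kernel and sum: 7·-1 + 6·1 + -4·3 + 4·-2 + -4·-2 + 5·-2 + 1·-1.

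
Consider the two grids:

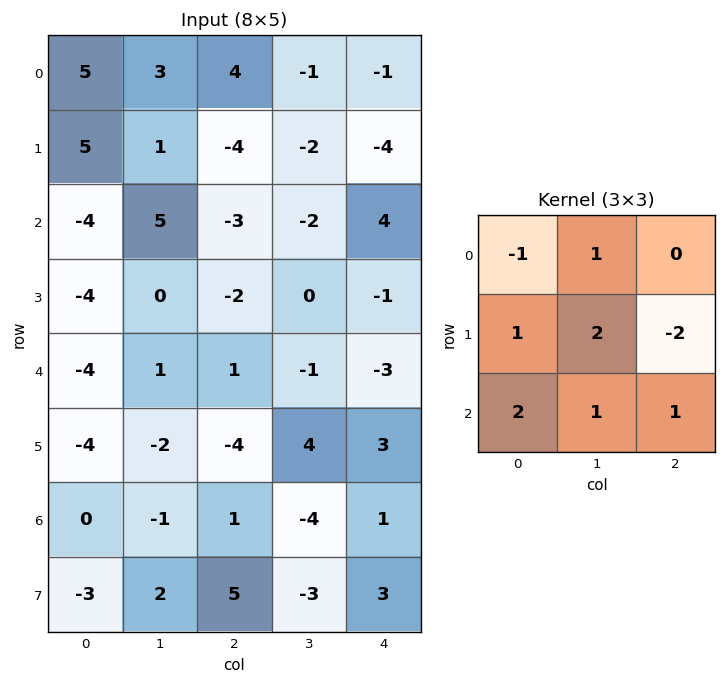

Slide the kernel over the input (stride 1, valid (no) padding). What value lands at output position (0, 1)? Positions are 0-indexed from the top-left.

The receptive field on the input at this output position is [3 4 -1 / 1 -4 -2 / 5 -3 -2]. Elementwise product with the kernel and sum: 3·-1 + 4·1 + 1·1 + -4·2 + -2·-2 + 5·2 + -3·1 + -2·1.

3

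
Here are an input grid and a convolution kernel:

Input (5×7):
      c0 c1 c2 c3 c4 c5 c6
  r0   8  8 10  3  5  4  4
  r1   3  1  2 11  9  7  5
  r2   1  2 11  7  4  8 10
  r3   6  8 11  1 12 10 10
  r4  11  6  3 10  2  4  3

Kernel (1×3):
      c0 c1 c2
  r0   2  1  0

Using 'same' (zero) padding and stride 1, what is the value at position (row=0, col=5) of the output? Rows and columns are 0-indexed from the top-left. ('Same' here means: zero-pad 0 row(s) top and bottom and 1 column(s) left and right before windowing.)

The receptive field on the zero-padded input at this output position is [5 4 4]. Elementwise product with the kernel and sum: 5·2 + 4·1.

14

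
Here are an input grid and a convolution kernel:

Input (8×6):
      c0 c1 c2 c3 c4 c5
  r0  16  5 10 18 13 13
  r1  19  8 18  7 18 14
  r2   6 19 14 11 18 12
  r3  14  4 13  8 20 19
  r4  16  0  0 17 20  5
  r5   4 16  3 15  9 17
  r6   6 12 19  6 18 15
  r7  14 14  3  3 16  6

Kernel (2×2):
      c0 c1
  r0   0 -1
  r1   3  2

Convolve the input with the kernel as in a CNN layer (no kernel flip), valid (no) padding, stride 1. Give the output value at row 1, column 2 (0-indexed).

57

The receptive field on the input at this output position is [18 7 / 14 11]. Elementwise product with the kernel and sum: 7·-1 + 14·3 + 11·2.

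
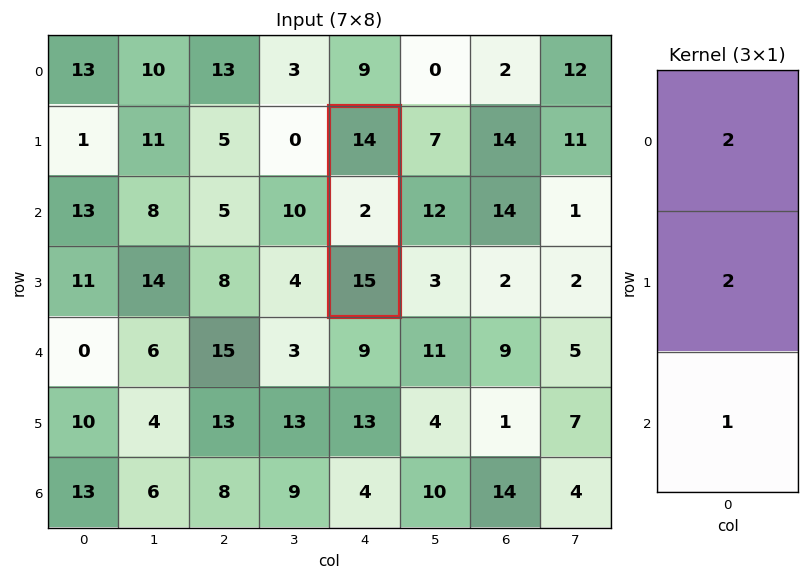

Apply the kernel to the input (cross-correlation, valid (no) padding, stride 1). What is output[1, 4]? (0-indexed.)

The receptive field on the input at this output position is [14 / 2 / 15]. Elementwise product with the kernel and sum: 14·2 + 2·2 + 15·1.

47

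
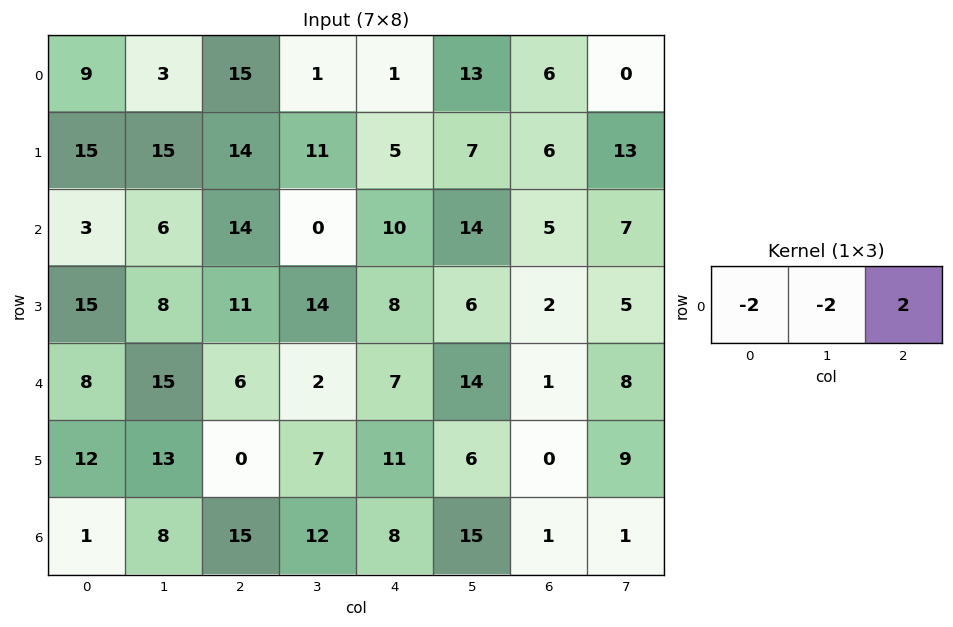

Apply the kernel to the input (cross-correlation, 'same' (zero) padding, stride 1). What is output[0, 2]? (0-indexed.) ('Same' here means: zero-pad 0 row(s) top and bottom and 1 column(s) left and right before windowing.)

The receptive field on the zero-padded input at this output position is [3 15 1]. Elementwise product with the kernel and sum: 3·-2 + 15·-2 + 1·2.

-34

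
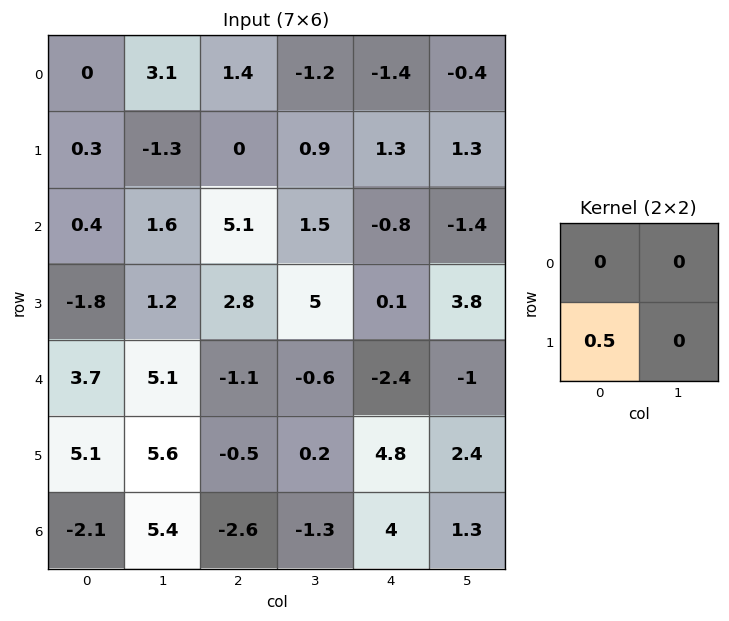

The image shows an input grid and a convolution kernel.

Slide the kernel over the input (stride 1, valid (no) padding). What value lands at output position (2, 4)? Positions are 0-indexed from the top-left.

The receptive field on the input at this output position is [-0.8 -1.4 / 0.1 3.8]. Elementwise product with the kernel and sum: 0.1·0.5.

0.05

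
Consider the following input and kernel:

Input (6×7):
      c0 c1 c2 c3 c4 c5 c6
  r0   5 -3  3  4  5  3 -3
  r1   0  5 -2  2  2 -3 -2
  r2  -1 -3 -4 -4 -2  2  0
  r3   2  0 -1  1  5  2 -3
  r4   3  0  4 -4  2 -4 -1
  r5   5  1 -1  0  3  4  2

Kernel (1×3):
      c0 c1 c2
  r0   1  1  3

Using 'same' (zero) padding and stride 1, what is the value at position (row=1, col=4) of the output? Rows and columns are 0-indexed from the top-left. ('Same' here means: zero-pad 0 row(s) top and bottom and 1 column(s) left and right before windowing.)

-5

The receptive field on the zero-padded input at this output position is [2 2 -3]. Elementwise product with the kernel and sum: 2·1 + 2·1 + -3·3.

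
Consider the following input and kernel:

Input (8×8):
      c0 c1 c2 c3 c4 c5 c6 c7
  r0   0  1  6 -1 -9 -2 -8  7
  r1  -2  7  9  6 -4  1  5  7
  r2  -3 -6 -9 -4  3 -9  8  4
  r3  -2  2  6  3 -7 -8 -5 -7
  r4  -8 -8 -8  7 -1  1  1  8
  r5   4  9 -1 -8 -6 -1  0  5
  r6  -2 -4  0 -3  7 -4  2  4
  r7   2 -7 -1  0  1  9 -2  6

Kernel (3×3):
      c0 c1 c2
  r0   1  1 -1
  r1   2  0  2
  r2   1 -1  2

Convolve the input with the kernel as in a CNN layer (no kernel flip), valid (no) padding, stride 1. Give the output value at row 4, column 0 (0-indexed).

0

The receptive field on the input at this output position is [-8 -8 -8 / 4 9 -1 / -2 -4 0]. Elementwise product with the kernel and sum: -8·1 + -8·1 + -8·-1 + 4·2 + -1·2 + -2·1 + -4·-1 + 0·2.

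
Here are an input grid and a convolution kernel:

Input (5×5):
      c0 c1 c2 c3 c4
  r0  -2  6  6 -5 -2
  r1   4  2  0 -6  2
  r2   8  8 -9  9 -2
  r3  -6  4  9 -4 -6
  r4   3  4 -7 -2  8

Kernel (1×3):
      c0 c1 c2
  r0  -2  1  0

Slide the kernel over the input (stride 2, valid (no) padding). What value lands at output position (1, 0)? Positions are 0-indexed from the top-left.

-8

The receptive field on the input at this output position is [8 8 -9]. Elementwise product with the kernel and sum: 8·-2 + 8·1.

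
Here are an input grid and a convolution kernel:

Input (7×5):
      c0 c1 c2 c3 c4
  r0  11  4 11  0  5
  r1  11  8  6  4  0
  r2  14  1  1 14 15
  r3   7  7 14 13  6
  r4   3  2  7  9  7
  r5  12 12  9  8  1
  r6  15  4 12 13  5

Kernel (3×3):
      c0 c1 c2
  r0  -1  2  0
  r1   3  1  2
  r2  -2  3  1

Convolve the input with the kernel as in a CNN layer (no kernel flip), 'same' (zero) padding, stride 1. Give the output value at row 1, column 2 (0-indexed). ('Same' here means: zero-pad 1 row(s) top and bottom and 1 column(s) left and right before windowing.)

The receptive field on the zero-padded input at this output position is [4 11 0 / 8 6 4 / 1 1 14]. Elementwise product with the kernel and sum: 4·-1 + 11·2 + 8·3 + 6·1 + 4·2 + 1·-2 + 1·3 + 14·1.

71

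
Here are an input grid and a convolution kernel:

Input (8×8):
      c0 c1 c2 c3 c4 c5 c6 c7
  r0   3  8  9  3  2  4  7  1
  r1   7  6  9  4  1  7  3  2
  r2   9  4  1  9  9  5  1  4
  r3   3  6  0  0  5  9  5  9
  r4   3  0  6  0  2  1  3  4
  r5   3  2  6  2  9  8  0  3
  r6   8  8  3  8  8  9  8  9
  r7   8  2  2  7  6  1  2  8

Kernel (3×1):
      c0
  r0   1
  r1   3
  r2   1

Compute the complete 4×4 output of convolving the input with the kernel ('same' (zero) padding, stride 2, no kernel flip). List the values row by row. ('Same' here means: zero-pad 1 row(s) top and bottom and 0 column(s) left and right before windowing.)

Output[0,0]: The receptive field on the zero-padded input at this output position is [0 / 3 / 7]. Elementwise product with the kernel and sum: 0·1 + 3·3 + 7·1.

16 36 7 24
37 12 33 11
15 24 20 14
35 17 39 26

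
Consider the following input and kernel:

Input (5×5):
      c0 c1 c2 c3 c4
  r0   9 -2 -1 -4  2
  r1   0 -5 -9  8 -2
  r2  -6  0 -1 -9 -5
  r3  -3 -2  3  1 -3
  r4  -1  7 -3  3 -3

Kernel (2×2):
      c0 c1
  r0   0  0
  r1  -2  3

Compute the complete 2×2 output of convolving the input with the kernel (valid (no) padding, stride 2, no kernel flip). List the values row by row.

Output[0,0]: The receptive field on the input at this output position is [9 -2 / 0 -5]. Elementwise product with the kernel and sum: 0·-2 + -5·3.

-15 42
0 -3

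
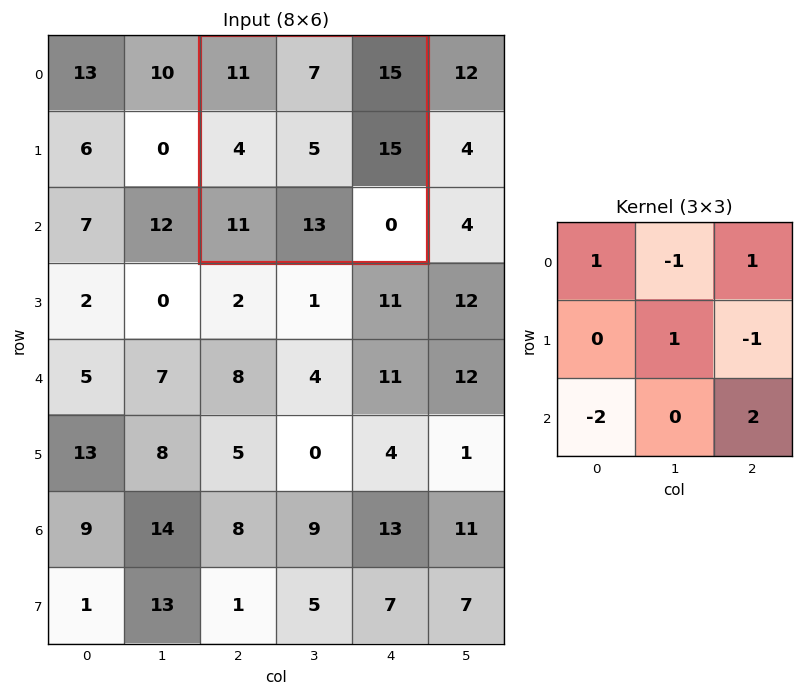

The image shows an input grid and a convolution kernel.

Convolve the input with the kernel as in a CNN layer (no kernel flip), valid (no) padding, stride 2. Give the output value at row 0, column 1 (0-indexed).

The receptive field on the input at this output position is [11 7 15 / 4 5 15 / 11 13 0]. Elementwise product with the kernel and sum: 11·1 + 7·-1 + 15·1 + 5·1 + 15·-1 + 11·-2 + 0·2.

-13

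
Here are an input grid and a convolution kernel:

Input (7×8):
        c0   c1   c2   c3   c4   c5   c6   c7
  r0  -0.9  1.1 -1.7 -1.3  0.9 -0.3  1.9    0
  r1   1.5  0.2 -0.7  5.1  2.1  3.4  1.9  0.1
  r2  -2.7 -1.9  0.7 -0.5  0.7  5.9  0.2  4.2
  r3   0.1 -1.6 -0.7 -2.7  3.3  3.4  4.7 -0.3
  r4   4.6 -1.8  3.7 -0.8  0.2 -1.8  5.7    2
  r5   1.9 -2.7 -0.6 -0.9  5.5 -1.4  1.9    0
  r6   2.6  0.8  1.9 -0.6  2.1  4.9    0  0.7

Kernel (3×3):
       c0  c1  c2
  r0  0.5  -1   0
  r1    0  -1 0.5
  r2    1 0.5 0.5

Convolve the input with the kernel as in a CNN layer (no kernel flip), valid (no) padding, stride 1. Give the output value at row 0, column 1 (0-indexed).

3.7

The receptive field on the input at this output position is [1.1 -1.7 -1.3 / 0.2 -0.7 5.1 / -1.9 0.7 -0.5]. Elementwise product with the kernel and sum: 1.1·0.5 + -1.7·-1 + -0.7·-1 + 5.1·0.5 + -1.9·1 + 0.7·0.5 + -0.5·0.5.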